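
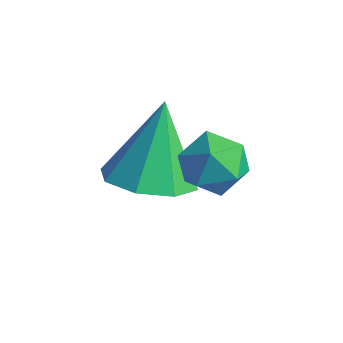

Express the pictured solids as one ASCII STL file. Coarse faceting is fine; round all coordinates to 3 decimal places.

solid 
facet normal 0.178 -0.454 -0.873
outer loop
vertex 0.213 3.382 -1.159
vertex -0.692 2.981 -1.135
vertex -0.307 3.82 -1.493
endloop
endfacet
facet normal 0.557 0.808 0.192
outer loop
vertex 0.213 3.382 -1.159
vertex -0.307 3.82 -1.493
vertex -1.028 3.839 0.515
endloop
endfacet
facet normal 0.178 -0.454 -0.873
outer loop
vertex -0.307 3.82 -1.493
vertex -0.692 2.981 -1.135
vertex -1.052 3.767 -1.617
endloop
endfacet
facet normal -0.065 0.997 -0.033
outer loop
vertex -0.307 3.82 -1.493
vertex -1.052 3.767 -1.617
vertex -1.028 3.839 0.515
endloop
endfacet
facet normal 0.178 -0.454 -0.873
outer loop
vertex -1.052 3.767 -1.617
vertex -0.692 2.981 -1.135
vertex -1.587 3.253 -1.459
endloop
endfacet
facet normal -0.695 0.719 -0.016
outer loop
vertex -1.052 3.767 -1.617
vertex -1.587 3.253 -1.459
vertex -1.028 3.839 0.515
endloop
endfacet
facet normal 0.178 -0.454 -0.873
outer loop
vertex -1.587 3.253 -1.459
vertex -0.692 2.981 -1.135
vertex -1.596 2.58 -1.111
endloop
endfacet
facet normal -0.963 0.133 0.233
outer loop
vertex -1.587 3.253 -1.459
vertex -1.596 2.58 -1.111
vertex -1.028 3.839 0.515
endloop
endfacet
facet normal 0.178 -0.454 -0.873
outer loop
vertex -1.596 2.58 -1.111
vertex -0.692 2.981 -1.135
vertex -1.076 2.142 -0.777
endloop
endfacet
facet normal -0.712 -0.412 0.568
outer loop
vertex -1.596 2.58 -1.111
vertex -1.076 2.142 -0.777
vertex -1.028 3.839 0.515
endloop
endfacet
facet normal 0.178 -0.454 -0.873
outer loop
vertex -1.076 2.142 -0.777
vertex -0.692 2.981 -1.135
vertex -0.331 2.195 -0.653
endloop
endfacet
facet normal -0.089 -0.602 0.794
outer loop
vertex -1.076 2.142 -0.777
vertex -0.331 2.195 -0.653
vertex -1.028 3.839 0.515
endloop
endfacet
facet normal 0.178 -0.454 -0.873
outer loop
vertex -0.331 2.195 -0.653
vertex -0.692 2.981 -1.135
vertex 0.203 2.709 -0.811
endloop
endfacet
facet normal 0.541 -0.323 0.777
outer loop
vertex -0.331 2.195 -0.653
vertex 0.203 2.709 -0.811
vertex -1.028 3.839 0.515
endloop
endfacet
facet normal 0.178 -0.454 -0.873
outer loop
vertex 0.203 2.709 -0.811
vertex -0.692 2.981 -1.135
vertex 0.213 3.382 -1.159
endloop
endfacet
facet normal 0.808 0.261 0.528
outer loop
vertex 0.203 2.709 -0.811
vertex 0.213 3.382 -1.159
vertex -1.028 3.839 0.515
endloop
endfacet
facet normal 0.060 0.220 0.974
outer loop
vertex 1.23 3.447 1.0
vertex 0.502 3.258 1.088
vertex 1.042 2.734 1.173
endloop
endfacet
facet normal 0.690 -0.006 0.724
outer loop
vertex 1.23 3.447 1.0
vertex 1.042 2.734 1.173
vertex 1.582 2.869 0.66
endloop
endfacet
facet normal 0.884 0.427 0.190
outer loop
vertex 1.23 3.447 1.0
vertex 1.582 2.869 0.66
vertex 1.375 3.477 0.258
endloop
endfacet
facet normal 0.375 0.920 0.110
outer loop
vertex 1.23 3.447 1.0
vertex 1.375 3.477 0.258
vertex 0.708 3.717 0.522
endloop
endfacet
facet normal -0.134 0.793 0.594
outer loop
vertex 1.23 3.447 1.0
vertex 0.708 3.717 0.522
vertex 0.502 3.258 1.088
endloop
endfacet
facet normal 0.598 -0.660 0.455
outer loop
vertex 1.582 2.869 0.66
vertex 1.042 2.734 1.173
vertex 1.072 2.323 0.538
endloop
endfacet
facet normal -0.421 -0.294 0.858
outer loop
vertex 1.042 2.734 1.173
vertex 0.502 3.258 1.088
vertex 0.405 2.563 0.802
endloop
endfacet
facet normal -0.735 0.632 0.245
outer loop
vertex 0.502 3.258 1.088
vertex 0.708 3.717 0.522
vertex 0.198 3.171 0.4
endloop
endfacet
facet normal 0.089 0.838 -0.538
outer loop
vertex 0.708 3.717 0.522
vertex 1.375 3.477 0.258
vertex 0.738 3.306 -0.113
endloop
endfacet
facet normal 0.912 0.041 -0.408
outer loop
vertex 1.375 3.477 0.258
vertex 1.582 2.869 0.66
vertex 1.278 2.782 -0.028
endloop
endfacet
facet normal -0.375 -0.920 -0.110
outer loop
vertex 0.55 2.593 0.06
vertex 1.072 2.323 0.538
vertex 0.405 2.563 0.802
endloop
endfacet
facet normal -0.884 -0.427 -0.190
outer loop
vertex 0.55 2.593 0.06
vertex 0.405 2.563 0.802
vertex 0.198 3.171 0.4
endloop
endfacet
facet normal -0.690 0.006 -0.724
outer loop
vertex 0.55 2.593 0.06
vertex 0.198 3.171 0.4
vertex 0.738 3.306 -0.113
endloop
endfacet
facet normal -0.060 -0.220 -0.974
outer loop
vertex 0.55 2.593 0.06
vertex 0.738 3.306 -0.113
vertex 1.278 2.782 -0.028
endloop
endfacet
facet normal 0.134 -0.793 -0.594
outer loop
vertex 0.55 2.593 0.06
vertex 1.278 2.782 -0.028
vertex 1.072 2.323 0.538
endloop
endfacet
facet normal -0.089 -0.838 0.538
outer loop
vertex 0.405 2.563 0.802
vertex 1.072 2.323 0.538
vertex 1.042 2.734 1.173
endloop
endfacet
facet normal -0.912 -0.041 0.408
outer loop
vertex 0.198 3.171 0.4
vertex 0.405 2.563 0.802
vertex 0.502 3.258 1.088
endloop
endfacet
facet normal -0.598 0.660 -0.455
outer loop
vertex 0.738 3.306 -0.113
vertex 0.198 3.171 0.4
vertex 0.708 3.717 0.522
endloop
endfacet
facet normal 0.421 0.294 -0.858
outer loop
vertex 1.278 2.782 -0.028
vertex 0.738 3.306 -0.113
vertex 1.375 3.477 0.258
endloop
endfacet
facet normal 0.735 -0.632 -0.245
outer loop
vertex 1.072 2.323 0.538
vertex 1.278 2.782 -0.028
vertex 1.582 2.869 0.66
endloop
endfacet

endsolid


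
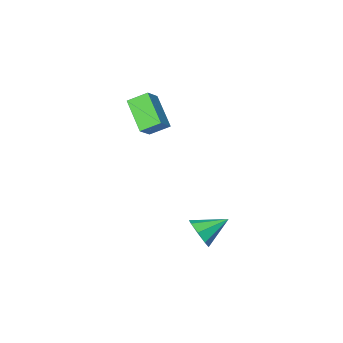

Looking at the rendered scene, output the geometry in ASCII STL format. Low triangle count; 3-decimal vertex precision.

solid 
facet normal 0.874 -0.202 -0.442
outer loop
vertex -2.126 2.418 -1.447
vertex -2.517 1.874 -1.971
vertex -2.336 2.704 -1.993
endloop
endfacet
facet normal -0.072 0.872 0.484
outer loop
vertex -2.126 2.418 -1.447
vertex -2.336 2.704 -1.993
vertex -3.863 2.186 -1.289
endloop
endfacet
facet normal 0.874 -0.202 -0.443
outer loop
vertex -2.336 2.704 -1.993
vertex -2.517 1.874 -1.971
vertex -2.652 2.504 -2.525
endloop
endfacet
facet normal -0.370 0.920 -0.126
outer loop
vertex -2.336 2.704 -1.993
vertex -2.652 2.504 -2.525
vertex -3.863 2.186 -1.289
endloop
endfacet
facet normal 0.874 -0.202 -0.443
outer loop
vertex -2.652 2.504 -2.525
vertex -2.517 1.874 -1.971
vertex -2.889 1.935 -2.733
endloop
endfacet
facet normal -0.684 0.484 -0.546
outer loop
vertex -2.652 2.504 -2.525
vertex -2.889 1.935 -2.733
vertex -3.863 2.186 -1.289
endloop
endfacet
facet normal 0.874 -0.202 -0.443
outer loop
vertex -2.889 1.935 -2.733
vertex -2.517 1.874 -1.971
vertex -2.908 1.33 -2.494
endloop
endfacet
facet normal -0.830 -0.182 -0.528
outer loop
vertex -2.889 1.935 -2.733
vertex -2.908 1.33 -2.494
vertex -3.863 2.186 -1.289
endloop
endfacet
facet normal 0.874 -0.203 -0.442
outer loop
vertex -2.908 1.33 -2.494
vertex -2.517 1.874 -1.971
vertex -2.698 1.044 -1.948
endloop
endfacet
facet normal -0.721 -0.688 -0.083
outer loop
vertex -2.908 1.33 -2.494
vertex -2.698 1.044 -1.948
vertex -3.863 2.186 -1.289
endloop
endfacet
facet normal 0.873 -0.203 -0.443
outer loop
vertex -2.698 1.044 -1.948
vertex -2.517 1.874 -1.971
vertex -2.382 1.244 -1.416
endloop
endfacet
facet normal -0.423 -0.736 0.528
outer loop
vertex -2.698 1.044 -1.948
vertex -2.382 1.244 -1.416
vertex -3.863 2.186 -1.289
endloop
endfacet
facet normal 0.874 -0.202 -0.442
outer loop
vertex -2.382 1.244 -1.416
vertex -2.517 1.874 -1.971
vertex -2.146 1.814 -1.209
endloop
endfacet
facet normal -0.109 -0.299 0.948
outer loop
vertex -2.382 1.244 -1.416
vertex -2.146 1.814 -1.209
vertex -3.863 2.186 -1.289
endloop
endfacet
facet normal 0.874 -0.203 -0.442
outer loop
vertex -2.146 1.814 -1.209
vertex -2.517 1.874 -1.971
vertex -2.126 2.418 -1.447
endloop
endfacet
facet normal 0.036 0.365 0.930
outer loop
vertex -2.146 1.814 -1.209
vertex -2.126 2.418 -1.447
vertex -3.863 2.186 -1.289
endloop
endfacet
facet normal -0.683 -0.393 -0.616
outer loop
vertex -2.445 -3.648 3.593
vertex -3.25 -3.129 4.154
vertex -2.273 -2.128 2.433
endloop
endfacet
facet normal 0.726 -0.467 -0.505
outer loop
vertex -1.55 -1.711 3.086
vertex -2.445 -3.648 3.593
vertex -2.273 -2.128 2.433
endloop
endfacet
facet normal -0.682 -0.393 -0.616
outer loop
vertex -2.273 -2.128 2.433
vertex -3.25 -3.129 4.154
vertex -3.078 -1.609 2.993
endloop
endfacet
facet normal 0.090 0.791 -0.605
outer loop
vertex -3.078 -1.609 2.993
vertex -1.55 -1.711 3.086
vertex -2.273 -2.128 2.433
endloop
endfacet
facet normal -0.089 -0.792 0.604
outer loop
vertex -2.445 -3.648 3.593
vertex -2.527 -2.712 4.807
vertex -3.25 -3.129 4.154
endloop
endfacet
facet normal 0.726 -0.467 -0.504
outer loop
vertex -1.722 -3.231 4.247
vertex -2.445 -3.648 3.593
vertex -1.55 -1.711 3.086
endloop
endfacet
facet normal -0.090 -0.792 0.604
outer loop
vertex -1.722 -3.231 4.247
vertex -2.527 -2.712 4.807
vertex -2.445 -3.648 3.593
endloop
endfacet
facet normal -0.726 0.468 0.505
outer loop
vertex -3.25 -3.129 4.154
vertex -2.527 -2.712 4.807
vertex -3.078 -1.609 2.993
endloop
endfacet
facet normal 0.090 0.792 -0.604
outer loop
vertex -2.355 -1.192 3.647
vertex -1.55 -1.711 3.086
vertex -3.078 -1.609 2.993
endloop
endfacet
facet normal -0.726 0.467 0.505
outer loop
vertex -3.078 -1.609 2.993
vertex -2.527 -2.712 4.807
vertex -2.355 -1.192 3.647
endloop
endfacet
facet normal 0.683 0.393 0.616
outer loop
vertex -2.355 -1.192 3.647
vertex -1.722 -3.231 4.247
vertex -1.55 -1.711 3.086
endloop
endfacet
facet normal 0.682 0.393 0.616
outer loop
vertex -2.527 -2.712 4.807
vertex -1.722 -3.231 4.247
vertex -2.355 -1.192 3.647
endloop
endfacet

endsolid


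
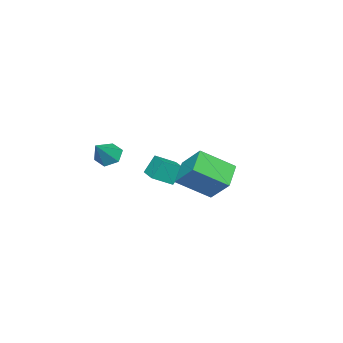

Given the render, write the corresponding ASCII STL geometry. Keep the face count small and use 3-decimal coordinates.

solid 
facet normal -0.507 0.674 -0.537
outer loop
vertex -0.262 3.446 -0.817
vertex 0.108 4.712 0.424
vertex 1.078 3.826 -1.604
endloop
endfacet
facet normal -0.204 -0.699 -0.685
outer loop
vertex 2.172 2.368 -0.444
vertex -0.262 3.446 -0.817
vertex 1.078 3.826 -1.604
endloop
endfacet
facet normal -0.506 0.675 -0.537
outer loop
vertex 1.078 3.826 -1.604
vertex 0.108 4.712 0.424
vertex 1.449 5.091 -0.364
endloop
endfacet
facet normal 0.838 0.237 -0.492
outer loop
vertex 1.449 5.091 -0.364
vertex 2.172 2.368 -0.444
vertex 1.078 3.826 -1.604
endloop
endfacet
facet normal -0.838 -0.237 0.492
outer loop
vertex -0.262 3.446 -0.817
vertex 1.202 3.254 1.584
vertex 0.108 4.712 0.424
endloop
endfacet
facet normal -0.205 -0.699 -0.685
outer loop
vertex 0.831 1.989 0.344
vertex -0.262 3.446 -0.817
vertex 2.172 2.368 -0.444
endloop
endfacet
facet normal -0.838 -0.237 0.492
outer loop
vertex 0.831 1.989 0.344
vertex 1.202 3.254 1.584
vertex -0.262 3.446 -0.817
endloop
endfacet
facet normal 0.205 0.699 0.685
outer loop
vertex 0.108 4.712 0.424
vertex 1.202 3.254 1.584
vertex 1.449 5.091 -0.364
endloop
endfacet
facet normal 0.838 0.237 -0.492
outer loop
vertex 2.542 3.634 0.797
vertex 2.172 2.368 -0.444
vertex 1.449 5.091 -0.364
endloop
endfacet
facet normal 0.204 0.699 0.685
outer loop
vertex 1.449 5.091 -0.364
vertex 1.202 3.254 1.584
vertex 2.542 3.634 0.797
endloop
endfacet
facet normal 0.506 -0.675 0.537
outer loop
vertex 2.542 3.634 0.797
vertex 0.831 1.989 0.344
vertex 2.172 2.368 -0.444
endloop
endfacet
facet normal 0.507 -0.675 0.537
outer loop
vertex 1.202 3.254 1.584
vertex 0.831 1.989 0.344
vertex 2.542 3.634 0.797
endloop
endfacet
facet normal -0.612 -0.791 -0.007
outer loop
vertex -2.873 -1.921 -1.209
vertex -3.832 -1.173 -1.882
vertex -2.371 -2.3 -2.347
endloop
endfacet
facet normal 0.690 -0.539 0.484
outer loop
vertex -1.648 -1.367 -2.338
vertex -2.873 -1.921 -1.209
vertex -2.371 -2.3 -2.347
endloop
endfacet
facet normal -0.612 -0.791 -0.007
outer loop
vertex -2.371 -2.3 -2.347
vertex -3.832 -1.173 -1.882
vertex -3.33 -1.552 -3.019
endloop
endfacet
facet normal 0.386 -0.291 -0.875
outer loop
vertex -3.33 -1.552 -3.019
vertex -1.648 -1.367 -2.338
vertex -2.371 -2.3 -2.347
endloop
endfacet
facet normal -0.387 0.291 0.875
outer loop
vertex -2.873 -1.921 -1.209
vertex -3.109 -0.24 -1.873
vertex -3.832 -1.173 -1.882
endloop
endfacet
facet normal 0.690 -0.539 0.484
outer loop
vertex -2.15 -0.988 -1.201
vertex -2.873 -1.921 -1.209
vertex -1.648 -1.367 -2.338
endloop
endfacet
facet normal -0.386 0.292 0.875
outer loop
vertex -2.15 -0.988 -1.201
vertex -3.109 -0.24 -1.873
vertex -2.873 -1.921 -1.209
endloop
endfacet
facet normal -0.689 0.539 -0.484
outer loop
vertex -3.832 -1.173 -1.882
vertex -3.109 -0.24 -1.873
vertex -3.33 -1.552 -3.019
endloop
endfacet
facet normal 0.386 -0.292 -0.875
outer loop
vertex -2.607 -0.619 -3.011
vertex -1.648 -1.367 -2.338
vertex -3.33 -1.552 -3.019
endloop
endfacet
facet normal -0.690 0.539 -0.484
outer loop
vertex -3.33 -1.552 -3.019
vertex -3.109 -0.24 -1.873
vertex -2.607 -0.619 -3.011
endloop
endfacet
facet normal 0.612 0.791 0.007
outer loop
vertex -2.607 -0.619 -3.011
vertex -2.15 -0.988 -1.201
vertex -1.648 -1.367 -2.338
endloop
endfacet
facet normal 0.612 0.791 0.007
outer loop
vertex -3.109 -0.24 -1.873
vertex -2.15 -0.988 -1.201
vertex -2.607 -0.619 -3.011
endloop
endfacet
facet normal -0.748 -0.003 -0.664
outer loop
vertex 0.818 -2.729 -0.902
vertex 0.264 -2.822 -0.278
vertex 0.486 -2.052 -0.531
endloop
endfacet
facet normal 0.790 0.543 -0.283
outer loop
vertex 0.818 -2.729 -0.902
vertex 0.486 -2.052 -0.531
vertex 1.496 -2.818 0.818
endloop
endfacet
facet normal -0.747 -0.003 -0.665
outer loop
vertex 0.486 -2.052 -0.531
vertex 0.264 -2.822 -0.278
vertex -0.069 -2.146 0.093
endloop
endfacet
facet normal 0.232 0.910 0.343
outer loop
vertex 0.486 -2.052 -0.531
vertex -0.069 -2.146 0.093
vertex 1.496 -2.818 0.818
endloop
endfacet
facet normal -0.746 -0.003 -0.665
outer loop
vertex -0.069 -2.146 0.093
vertex 0.264 -2.822 -0.278
vertex -0.291 -2.916 0.345
endloop
endfacet
facet normal -0.257 0.367 0.894
outer loop
vertex -0.069 -2.146 0.093
vertex -0.291 -2.916 0.345
vertex 1.496 -2.818 0.818
endloop
endfacet
facet normal -0.747 -0.002 -0.665
outer loop
vertex -0.291 -2.916 0.345
vertex 0.264 -2.822 -0.278
vertex 0.041 -3.592 -0.026
endloop
endfacet
facet normal -0.187 -0.542 0.819
outer loop
vertex -0.291 -2.916 0.345
vertex 0.041 -3.592 -0.026
vertex 1.496 -2.818 0.818
endloop
endfacet
facet normal -0.747 -0.001 -0.665
outer loop
vertex 0.041 -3.592 -0.026
vertex 0.264 -2.822 -0.278
vertex 0.596 -3.498 -0.65
endloop
endfacet
facet normal 0.371 -0.908 0.193
outer loop
vertex 0.041 -3.592 -0.026
vertex 0.596 -3.498 -0.65
vertex 1.496 -2.818 0.818
endloop
endfacet
facet normal -0.748 -0.002 -0.664
outer loop
vertex 0.596 -3.498 -0.65
vertex 0.264 -2.822 -0.278
vertex 0.818 -2.729 -0.902
endloop
endfacet
facet normal 0.859 -0.365 -0.358
outer loop
vertex 0.596 -3.498 -0.65
vertex 0.818 -2.729 -0.902
vertex 1.496 -2.818 0.818
endloop
endfacet

endsolid


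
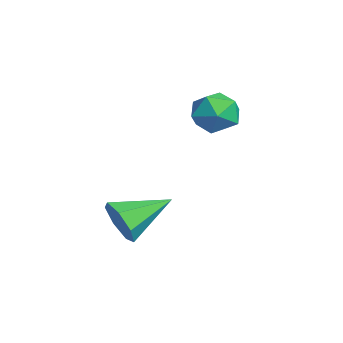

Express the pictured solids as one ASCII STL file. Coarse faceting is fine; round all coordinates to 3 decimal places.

solid 
facet normal 0.236 -0.919 -0.316
outer loop
vertex 0.055 -0.801 -0.47
vertex -0.385 -0.712 -1.058
vertex 0.334 -0.55 -0.992
endloop
endfacet
facet normal 0.708 0.409 0.575
outer loop
vertex 0.055 -0.801 -0.47
vertex 0.334 -0.55 -0.992
vertex -0.755 0.732 -0.562
endloop
endfacet
facet normal 0.236 -0.919 -0.316
outer loop
vertex 0.334 -0.55 -0.992
vertex -0.385 -0.712 -1.058
vertex 0.071 -0.421 -1.563
endloop
endfacet
facet normal 0.719 0.671 -0.180
outer loop
vertex 0.334 -0.55 -0.992
vertex 0.071 -0.421 -1.563
vertex -0.755 0.732 -0.562
endloop
endfacet
facet normal 0.236 -0.919 -0.317
outer loop
vertex 0.071 -0.421 -1.563
vertex -0.385 -0.712 -1.058
vertex -0.536 -0.511 -1.754
endloop
endfacet
facet normal 0.119 0.698 -0.706
outer loop
vertex 0.071 -0.421 -1.563
vertex -0.536 -0.511 -1.754
vertex -0.755 0.732 -0.562
endloop
endfacet
facet normal 0.234 -0.919 -0.316
outer loop
vertex -0.536 -0.511 -1.754
vertex -0.385 -0.712 -1.058
vertex -1.029 -0.751 -1.421
endloop
endfacet
facet normal -0.640 0.470 -0.608
outer loop
vertex -0.536 -0.511 -1.754
vertex -1.029 -0.751 -1.421
vertex -0.755 0.732 -0.562
endloop
endfacet
facet normal 0.234 -0.919 -0.316
outer loop
vertex -1.029 -0.751 -1.421
vertex -0.385 -0.712 -1.058
vertex -1.038 -0.962 -0.814
endloop
endfacet
facet normal -0.986 0.159 0.041
outer loop
vertex -1.029 -0.751 -1.421
vertex -1.038 -0.962 -0.814
vertex -0.755 0.732 -0.562
endloop
endfacet
facet normal 0.234 -0.920 -0.315
outer loop
vertex -1.038 -0.962 -0.814
vertex -0.385 -0.712 -1.058
vertex -0.555 -0.984 -0.391
endloop
endfacet
facet normal -0.659 -0.002 0.752
outer loop
vertex -1.038 -0.962 -0.814
vertex -0.555 -0.984 -0.391
vertex -0.755 0.732 -0.562
endloop
endfacet
facet normal 0.235 -0.920 -0.315
outer loop
vertex -0.555 -0.984 -0.391
vertex -0.385 -0.712 -1.058
vertex 0.055 -0.801 -0.47
endloop
endfacet
facet normal 0.095 0.110 0.989
outer loop
vertex -0.555 -0.984 -0.391
vertex 0.055 -0.801 -0.47
vertex -0.755 0.732 -0.562
endloop
endfacet
facet normal -0.031 0.226 0.974
outer loop
vertex -1.692 2.605 2.399
vertex -2.421 2.368 2.431
vertex -1.85 1.872 2.564
endloop
endfacet
facet normal 0.629 0.039 0.776
outer loop
vertex -1.692 2.605 2.399
vertex -1.85 1.872 2.564
vertex -1.273 2.042 2.088
endloop
endfacet
facet normal 0.838 0.482 0.257
outer loop
vertex -1.692 2.605 2.399
vertex -1.273 2.042 2.088
vertex -1.487 2.642 1.66
endloop
endfacet
facet normal 0.306 0.943 0.132
outer loop
vertex -1.692 2.605 2.399
vertex -1.487 2.642 1.66
vertex -2.197 2.843 1.872
endloop
endfacet
facet normal -0.230 0.785 0.575
outer loop
vertex -1.692 2.605 2.399
vertex -2.197 2.843 1.872
vertex -2.421 2.368 2.431
endloop
endfacet
facet normal 0.600 -0.620 0.506
outer loop
vertex -1.273 2.042 2.088
vertex -1.85 1.872 2.564
vertex -1.743 1.457 1.928
endloop
endfacet
facet normal -0.468 -0.317 0.825
outer loop
vertex -1.85 1.872 2.564
vertex -2.421 2.368 2.431
vertex -2.453 1.658 2.14
endloop
endfacet
facet normal -0.790 0.585 0.181
outer loop
vertex -2.421 2.368 2.431
vertex -2.197 2.843 1.872
vertex -2.667 2.258 1.712
endloop
endfacet
facet normal 0.078 0.841 -0.536
outer loop
vertex -2.197 2.843 1.872
vertex -1.487 2.642 1.66
vertex -2.09 2.428 1.236
endloop
endfacet
facet normal 0.937 0.095 -0.335
outer loop
vertex -1.487 2.642 1.66
vertex -1.273 2.042 2.088
vertex -1.519 1.932 1.369
endloop
endfacet
facet normal -0.306 -0.943 -0.132
outer loop
vertex -2.248 1.695 1.401
vertex -1.743 1.457 1.928
vertex -2.453 1.658 2.14
endloop
endfacet
facet normal -0.838 -0.482 -0.257
outer loop
vertex -2.248 1.695 1.401
vertex -2.453 1.658 2.14
vertex -2.667 2.258 1.712
endloop
endfacet
facet normal -0.629 -0.039 -0.776
outer loop
vertex -2.248 1.695 1.401
vertex -2.667 2.258 1.712
vertex -2.09 2.428 1.236
endloop
endfacet
facet normal 0.031 -0.226 -0.974
outer loop
vertex -2.248 1.695 1.401
vertex -2.09 2.428 1.236
vertex -1.519 1.932 1.369
endloop
endfacet
facet normal 0.230 -0.785 -0.575
outer loop
vertex -2.248 1.695 1.401
vertex -1.519 1.932 1.369
vertex -1.743 1.457 1.928
endloop
endfacet
facet normal -0.078 -0.841 0.536
outer loop
vertex -2.453 1.658 2.14
vertex -1.743 1.457 1.928
vertex -1.85 1.872 2.564
endloop
endfacet
facet normal -0.937 -0.095 0.335
outer loop
vertex -2.667 2.258 1.712
vertex -2.453 1.658 2.14
vertex -2.421 2.368 2.431
endloop
endfacet
facet normal -0.600 0.620 -0.506
outer loop
vertex -2.09 2.428 1.236
vertex -2.667 2.258 1.712
vertex -2.197 2.843 1.872
endloop
endfacet
facet normal 0.468 0.317 -0.825
outer loop
vertex -1.519 1.932 1.369
vertex -2.09 2.428 1.236
vertex -1.487 2.642 1.66
endloop
endfacet
facet normal 0.790 -0.585 -0.181
outer loop
vertex -1.743 1.457 1.928
vertex -1.519 1.932 1.369
vertex -1.273 2.042 2.088
endloop
endfacet

endsolid


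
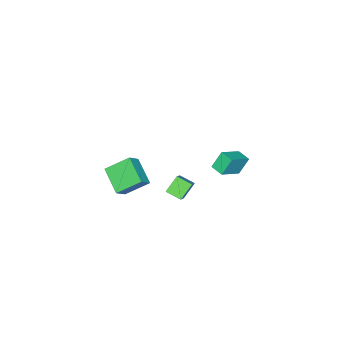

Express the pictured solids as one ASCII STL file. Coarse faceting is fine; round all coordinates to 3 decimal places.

solid 
facet normal -0.511 0.656 0.556
outer loop
vertex 3.451 -1.389 1.557
vertex 4.165 -0.174 0.778
vertex 2.7 -1.389 0.867
endloop
endfacet
facet normal -0.444 -0.755 0.483
outer loop
vertex 3.475 -2.386 0.022
vertex 3.451 -1.389 1.557
vertex 2.7 -1.389 0.867
endloop
endfacet
facet normal -0.510 0.656 0.557
outer loop
vertex 2.7 -1.389 0.867
vertex 4.165 -0.174 0.778
vertex 3.413 -0.174 0.089
endloop
endfacet
facet normal -0.737 -0.000 -0.676
outer loop
vertex 3.413 -0.174 0.089
vertex 3.475 -2.386 0.022
vertex 2.7 -1.389 0.867
endloop
endfacet
facet normal 0.737 0.000 0.676
outer loop
vertex 3.451 -1.389 1.557
vertex 4.94 -1.171 -0.067
vertex 4.165 -0.174 0.778
endloop
endfacet
facet normal -0.443 -0.755 0.483
outer loop
vertex 4.227 -2.386 0.711
vertex 3.451 -1.389 1.557
vertex 3.475 -2.386 0.022
endloop
endfacet
facet normal 0.737 0.000 0.676
outer loop
vertex 4.227 -2.386 0.711
vertex 4.94 -1.171 -0.067
vertex 3.451 -1.389 1.557
endloop
endfacet
facet normal 0.443 0.755 -0.484
outer loop
vertex 4.165 -0.174 0.778
vertex 4.94 -1.171 -0.067
vertex 3.413 -0.174 0.089
endloop
endfacet
facet normal -0.737 -0.000 -0.676
outer loop
vertex 4.189 -1.171 -0.757
vertex 3.475 -2.386 0.022
vertex 3.413 -0.174 0.089
endloop
endfacet
facet normal 0.444 0.755 -0.483
outer loop
vertex 3.413 -0.174 0.089
vertex 4.94 -1.171 -0.067
vertex 4.189 -1.171 -0.757
endloop
endfacet
facet normal 0.510 -0.656 -0.556
outer loop
vertex 4.189 -1.171 -0.757
vertex 4.227 -2.386 0.711
vertex 3.475 -2.386 0.022
endloop
endfacet
facet normal 0.511 -0.656 -0.556
outer loop
vertex 4.94 -1.171 -0.067
vertex 4.227 -2.386 0.711
vertex 4.189 -1.171 -0.757
endloop
endfacet
facet normal -0.844 0.155 -0.514
outer loop
vertex -3.739 0.632 -2.359
vertex -3.532 1.408 -2.465
vertex -3.201 0.357 -3.326
endloop
endfacet
facet normal -0.255 -0.958 0.130
outer loop
vertex -1.868 0.112 -2.515
vertex -3.739 0.632 -2.359
vertex -3.201 0.357 -3.326
endloop
endfacet
facet normal -0.845 0.154 -0.513
outer loop
vertex -3.201 0.357 -3.326
vertex -3.532 1.408 -2.465
vertex -2.995 1.133 -3.432
endloop
endfacet
facet normal 0.472 -0.241 -0.848
outer loop
vertex -2.995 1.133 -3.432
vertex -1.868 0.112 -2.515
vertex -3.201 0.357 -3.326
endloop
endfacet
facet normal -0.472 0.242 0.848
outer loop
vertex -3.739 0.632 -2.359
vertex -2.199 1.163 -1.654
vertex -3.532 1.408 -2.465
endloop
endfacet
facet normal -0.255 -0.958 0.131
outer loop
vertex -2.405 0.387 -1.548
vertex -3.739 0.632 -2.359
vertex -1.868 0.112 -2.515
endloop
endfacet
facet normal -0.471 0.241 0.848
outer loop
vertex -2.405 0.387 -1.548
vertex -2.199 1.163 -1.654
vertex -3.739 0.632 -2.359
endloop
endfacet
facet normal 0.255 0.958 -0.131
outer loop
vertex -3.532 1.408 -2.465
vertex -2.199 1.163 -1.654
vertex -2.995 1.133 -3.432
endloop
endfacet
facet normal 0.471 -0.242 -0.848
outer loop
vertex -1.661 0.888 -2.621
vertex -1.868 0.112 -2.515
vertex -2.995 1.133 -3.432
endloop
endfacet
facet normal 0.255 0.958 -0.130
outer loop
vertex -2.995 1.133 -3.432
vertex -2.199 1.163 -1.654
vertex -1.661 0.888 -2.621
endloop
endfacet
facet normal 0.844 -0.155 0.513
outer loop
vertex -1.661 0.888 -2.621
vertex -2.405 0.387 -1.548
vertex -1.868 0.112 -2.515
endloop
endfacet
facet normal 0.844 -0.154 0.513
outer loop
vertex -2.199 1.163 -1.654
vertex -2.405 0.387 -1.548
vertex -1.661 0.888 -2.621
endloop
endfacet
facet normal -0.728 0.141 0.671
outer loop
vertex 2.106 0.576 -0.004
vertex 1.982 1.412 -0.314
vertex 0.978 -0.001 -1.108
endloop
endfacet
facet normal 0.138 -0.929 0.345
outer loop
vertex 1.758 -0.152 -1.826
vertex 2.106 0.576 -0.004
vertex 0.978 -0.001 -1.108
endloop
endfacet
facet normal -0.729 0.141 0.670
outer loop
vertex 0.978 -0.001 -1.108
vertex 1.982 1.412 -0.314
vertex 0.855 0.835 -1.418
endloop
endfacet
facet normal -0.671 -0.342 -0.657
outer loop
vertex 0.855 0.835 -1.418
vertex 1.758 -0.152 -1.826
vertex 0.978 -0.001 -1.108
endloop
endfacet
facet normal 0.671 0.343 0.657
outer loop
vertex 2.106 0.576 -0.004
vertex 2.762 1.261 -1.032
vertex 1.982 1.412 -0.314
endloop
endfacet
facet normal 0.138 -0.929 0.345
outer loop
vertex 2.885 0.425 -0.722
vertex 2.106 0.576 -0.004
vertex 1.758 -0.152 -1.826
endloop
endfacet
facet normal 0.672 0.342 0.657
outer loop
vertex 2.885 0.425 -0.722
vertex 2.762 1.261 -1.032
vertex 2.106 0.576 -0.004
endloop
endfacet
facet normal -0.138 0.929 -0.345
outer loop
vertex 1.982 1.412 -0.314
vertex 2.762 1.261 -1.032
vertex 0.855 0.835 -1.418
endloop
endfacet
facet normal -0.672 -0.343 -0.657
outer loop
vertex 1.634 0.684 -2.136
vertex 1.758 -0.152 -1.826
vertex 0.855 0.835 -1.418
endloop
endfacet
facet normal -0.138 0.929 -0.345
outer loop
vertex 0.855 0.835 -1.418
vertex 2.762 1.261 -1.032
vertex 1.634 0.684 -2.136
endloop
endfacet
facet normal 0.729 -0.141 -0.670
outer loop
vertex 1.634 0.684 -2.136
vertex 2.885 0.425 -0.722
vertex 1.758 -0.152 -1.826
endloop
endfacet
facet normal 0.728 -0.141 -0.670
outer loop
vertex 2.762 1.261 -1.032
vertex 2.885 0.425 -0.722
vertex 1.634 0.684 -2.136
endloop
endfacet

endsolid


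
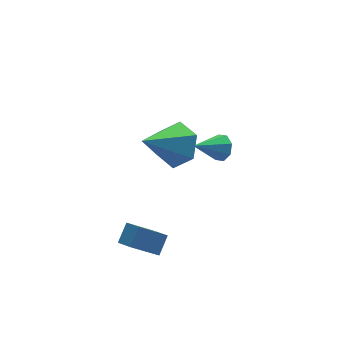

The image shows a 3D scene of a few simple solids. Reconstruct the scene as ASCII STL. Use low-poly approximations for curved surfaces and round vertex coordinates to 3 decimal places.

solid 
facet normal 0.760 0.179 -0.624
outer loop
vertex 1.793 0.909 1.081
vertex 1.103 1.316 0.357
vertex 1.556 1.962 1.094
endloop
endfacet
facet normal 0.263 0.047 0.964
outer loop
vertex 1.793 0.909 1.081
vertex 1.556 1.962 1.094
vertex -0.563 0.924 1.723
endloop
endfacet
facet normal 0.761 0.178 -0.624
outer loop
vertex 1.556 1.962 1.094
vertex 1.103 1.316 0.357
vertex 0.866 2.369 0.369
endloop
endfacet
facet normal -0.193 0.766 0.614
outer loop
vertex 1.556 1.962 1.094
vertex 0.866 2.369 0.369
vertex -0.563 0.924 1.723
endloop
endfacet
facet normal 0.761 0.178 -0.624
outer loop
vertex 0.866 2.369 0.369
vertex 1.103 1.316 0.357
vertex 0.413 1.723 -0.368
endloop
endfacet
facet normal -0.754 0.648 -0.104
outer loop
vertex 0.866 2.369 0.369
vertex 0.413 1.723 -0.368
vertex -0.563 0.924 1.723
endloop
endfacet
facet normal 0.761 0.179 -0.624
outer loop
vertex 0.413 1.723 -0.368
vertex 1.103 1.316 0.357
vertex 0.65 0.669 -0.381
endloop
endfacet
facet normal -0.861 -0.188 -0.473
outer loop
vertex 0.413 1.723 -0.368
vertex 0.65 0.669 -0.381
vertex -0.563 0.924 1.723
endloop
endfacet
facet normal 0.761 0.179 -0.624
outer loop
vertex 0.65 0.669 -0.381
vertex 1.103 1.316 0.357
vertex 1.34 0.262 0.344
endloop
endfacet
facet normal -0.405 -0.906 -0.123
outer loop
vertex 0.65 0.669 -0.381
vertex 1.34 0.262 0.344
vertex -0.563 0.924 1.723
endloop
endfacet
facet normal 0.760 0.179 -0.624
outer loop
vertex 1.34 0.262 0.344
vertex 1.103 1.316 0.357
vertex 1.793 0.909 1.081
endloop
endfacet
facet normal 0.157 -0.788 0.595
outer loop
vertex 1.34 0.262 0.344
vertex 1.793 0.909 1.081
vertex -0.563 0.924 1.723
endloop
endfacet
facet normal 0.857 0.048 -0.514
outer loop
vertex 4.367 2.894 -2.526
vertex 4.06 3.248 -3.005
vertex 4.389 3.4 -2.442
endloop
endfacet
facet normal 0.157 -0.168 0.973
outer loop
vertex 4.367 2.894 -2.526
vertex 4.389 3.4 -2.442
vertex 2.74 3.172 -2.215
endloop
endfacet
facet normal 0.856 0.049 -0.514
outer loop
vertex 4.389 3.4 -2.442
vertex 4.06 3.248 -3.005
vertex 4.218 3.816 -2.687
endloop
endfacet
facet normal 0.045 0.521 0.853
outer loop
vertex 4.389 3.4 -2.442
vertex 4.218 3.816 -2.687
vertex 2.74 3.172 -2.215
endloop
endfacet
facet normal 0.856 0.049 -0.514
outer loop
vertex 4.218 3.816 -2.687
vertex 4.06 3.248 -3.005
vertex 3.954 3.899 -3.119
endloop
endfacet
facet normal -0.281 0.896 0.344
outer loop
vertex 4.218 3.816 -2.687
vertex 3.954 3.899 -3.119
vertex 2.74 3.172 -2.215
endloop
endfacet
facet normal 0.857 0.050 -0.513
outer loop
vertex 3.954 3.899 -3.119
vertex 4.06 3.248 -3.005
vertex 3.753 3.601 -3.484
endloop
endfacet
facet normal -0.629 0.735 -0.254
outer loop
vertex 3.954 3.899 -3.119
vertex 3.753 3.601 -3.484
vertex 2.74 3.172 -2.215
endloop
endfacet
facet normal 0.857 0.049 -0.513
outer loop
vertex 3.753 3.601 -3.484
vertex 4.06 3.248 -3.005
vertex 3.731 3.096 -3.569
endloop
endfacet
facet normal -0.796 0.134 -0.590
outer loop
vertex 3.753 3.601 -3.484
vertex 3.731 3.096 -3.569
vertex 2.74 3.172 -2.215
endloop
endfacet
facet normal 0.857 0.049 -0.513
outer loop
vertex 3.731 3.096 -3.569
vertex 4.06 3.248 -3.005
vertex 3.902 2.679 -3.323
endloop
endfacet
facet normal -0.684 -0.558 -0.470
outer loop
vertex 3.731 3.096 -3.569
vertex 3.902 2.679 -3.323
vertex 2.74 3.172 -2.215
endloop
endfacet
facet normal 0.857 0.048 -0.513
outer loop
vertex 3.902 2.679 -3.323
vertex 4.06 3.248 -3.005
vertex 4.165 2.596 -2.891
endloop
endfacet
facet normal -0.358 -0.933 0.039
outer loop
vertex 3.902 2.679 -3.323
vertex 4.165 2.596 -2.891
vertex 2.74 3.172 -2.215
endloop
endfacet
facet normal 0.857 0.048 -0.513
outer loop
vertex 4.165 2.596 -2.891
vertex 4.06 3.248 -3.005
vertex 4.367 2.894 -2.526
endloop
endfacet
facet normal -0.010 -0.772 0.636
outer loop
vertex 4.165 2.596 -2.891
vertex 4.367 2.894 -2.526
vertex 2.74 3.172 -2.215
endloop
endfacet
facet normal -0.606 -0.489 -0.627
outer loop
vertex -0.909 -1.398 -3.48
vertex -2.068 -1.27 -2.459
vertex -1.127 -0.695 -3.817
endloop
endfacet
facet normal 0.749 -0.083 -0.658
outer loop
vertex -0.552 -0.23 -3.221
vertex -0.909 -1.398 -3.48
vertex -1.127 -0.695 -3.817
endloop
endfacet
facet normal -0.606 -0.489 -0.627
outer loop
vertex -1.127 -0.695 -3.817
vertex -2.068 -1.27 -2.459
vertex -2.287 -0.566 -2.796
endloop
endfacet
facet normal -0.270 0.868 -0.417
outer loop
vertex -2.287 -0.566 -2.796
vertex -0.552 -0.23 -3.221
vertex -1.127 -0.695 -3.817
endloop
endfacet
facet normal 0.271 -0.868 0.416
outer loop
vertex -0.909 -1.398 -3.48
vertex -1.493 -0.805 -1.863
vertex -2.068 -1.27 -2.459
endloop
endfacet
facet normal 0.748 -0.083 -0.659
outer loop
vertex -0.333 -0.934 -2.884
vertex -0.909 -1.398 -3.48
vertex -0.552 -0.23 -3.221
endloop
endfacet
facet normal 0.269 -0.869 0.416
outer loop
vertex -0.333 -0.934 -2.884
vertex -1.493 -0.805 -1.863
vertex -0.909 -1.398 -3.48
endloop
endfacet
facet normal -0.748 0.082 0.658
outer loop
vertex -2.068 -1.27 -2.459
vertex -1.493 -0.805 -1.863
vertex -2.287 -0.566 -2.796
endloop
endfacet
facet normal -0.270 0.869 -0.415
outer loop
vertex -1.711 -0.102 -2.2
vertex -0.552 -0.23 -3.221
vertex -2.287 -0.566 -2.796
endloop
endfacet
facet normal -0.748 0.083 0.658
outer loop
vertex -2.287 -0.566 -2.796
vertex -1.493 -0.805 -1.863
vertex -1.711 -0.102 -2.2
endloop
endfacet
facet normal 0.606 0.489 0.627
outer loop
vertex -1.711 -0.102 -2.2
vertex -0.333 -0.934 -2.884
vertex -0.552 -0.23 -3.221
endloop
endfacet
facet normal 0.606 0.489 0.627
outer loop
vertex -1.493 -0.805 -1.863
vertex -0.333 -0.934 -2.884
vertex -1.711 -0.102 -2.2
endloop
endfacet

endsolid


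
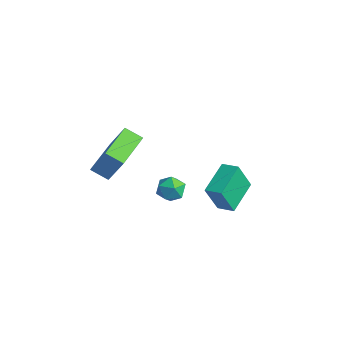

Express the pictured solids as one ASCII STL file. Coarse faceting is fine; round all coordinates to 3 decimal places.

solid 
facet normal -0.475 -0.164 -0.864
outer loop
vertex -1.851 -1.001 -0.134
vertex -2.984 0.755 0.155
vertex -1.168 -0.482 -0.608
endloop
endfacet
facet normal 0.537 -0.832 -0.137
outer loop
vertex -0.336 -0.195 0.905
vertex -1.851 -1.001 -0.134
vertex -1.168 -0.482 -0.608
endloop
endfacet
facet normal -0.475 -0.164 -0.864
outer loop
vertex -1.168 -0.482 -0.608
vertex -2.984 0.755 0.155
vertex -2.301 1.274 -0.319
endloop
endfacet
facet normal 0.697 0.529 -0.484
outer loop
vertex -2.301 1.274 -0.319
vertex -0.336 -0.195 0.905
vertex -1.168 -0.482 -0.608
endloop
endfacet
facet normal -0.697 -0.529 0.484
outer loop
vertex -1.851 -1.001 -0.134
vertex -2.152 1.042 1.668
vertex -2.984 0.755 0.155
endloop
endfacet
facet normal 0.537 -0.832 -0.137
outer loop
vertex -1.019 -0.714 1.379
vertex -1.851 -1.001 -0.134
vertex -0.336 -0.195 0.905
endloop
endfacet
facet normal -0.697 -0.529 0.484
outer loop
vertex -1.019 -0.714 1.379
vertex -2.152 1.042 1.668
vertex -1.851 -1.001 -0.134
endloop
endfacet
facet normal -0.537 0.832 0.137
outer loop
vertex -2.984 0.755 0.155
vertex -2.152 1.042 1.668
vertex -2.301 1.274 -0.319
endloop
endfacet
facet normal 0.697 0.529 -0.484
outer loop
vertex -1.469 1.561 1.194
vertex -0.336 -0.195 0.905
vertex -2.301 1.274 -0.319
endloop
endfacet
facet normal -0.537 0.832 0.137
outer loop
vertex -2.301 1.274 -0.319
vertex -2.152 1.042 1.668
vertex -1.469 1.561 1.194
endloop
endfacet
facet normal 0.475 0.164 0.864
outer loop
vertex -1.469 1.561 1.194
vertex -1.019 -0.714 1.379
vertex -0.336 -0.195 0.905
endloop
endfacet
facet normal 0.475 0.164 0.864
outer loop
vertex -2.152 1.042 1.668
vertex -1.019 -0.714 1.379
vertex -1.469 1.561 1.194
endloop
endfacet
facet normal -0.904 -0.383 -0.191
outer loop
vertex 2.328 2.281 -0.263
vertex 1.571 3.738 0.397
vertex 2.352 2.972 -1.761
endloop
endfacet
facet normal 0.428 -0.823 -0.373
outer loop
vertex 3.129 3.302 -1.597
vertex 2.328 2.281 -0.263
vertex 2.352 2.972 -1.761
endloop
endfacet
facet normal -0.904 -0.384 -0.191
outer loop
vertex 2.352 2.972 -1.761
vertex 1.571 3.738 0.397
vertex 1.594 4.429 -1.101
endloop
endfacet
facet normal 0.014 0.419 -0.908
outer loop
vertex 1.594 4.429 -1.101
vertex 3.129 3.302 -1.597
vertex 2.352 2.972 -1.761
endloop
endfacet
facet normal -0.014 -0.419 0.908
outer loop
vertex 2.328 2.281 -0.263
vertex 2.348 4.068 0.561
vertex 1.571 3.738 0.397
endloop
endfacet
facet normal 0.428 -0.823 -0.373
outer loop
vertex 3.106 2.611 -0.099
vertex 2.328 2.281 -0.263
vertex 3.129 3.302 -1.597
endloop
endfacet
facet normal -0.014 -0.419 0.908
outer loop
vertex 3.106 2.611 -0.099
vertex 2.348 4.068 0.561
vertex 2.328 2.281 -0.263
endloop
endfacet
facet normal -0.428 0.823 0.373
outer loop
vertex 1.571 3.738 0.397
vertex 2.348 4.068 0.561
vertex 1.594 4.429 -1.101
endloop
endfacet
facet normal 0.014 0.419 -0.908
outer loop
vertex 2.372 4.759 -0.937
vertex 3.129 3.302 -1.597
vertex 1.594 4.429 -1.101
endloop
endfacet
facet normal -0.428 0.823 0.373
outer loop
vertex 1.594 4.429 -1.101
vertex 2.348 4.068 0.561
vertex 2.372 4.759 -0.937
endloop
endfacet
facet normal 0.904 0.383 0.191
outer loop
vertex 2.372 4.759 -0.937
vertex 3.106 2.611 -0.099
vertex 3.129 3.302 -1.597
endloop
endfacet
facet normal 0.904 0.383 0.191
outer loop
vertex 2.348 4.068 0.561
vertex 3.106 2.611 -0.099
vertex 2.372 4.759 -0.937
endloop
endfacet
facet normal -0.103 0.715 0.692
outer loop
vertex 3.391 0.079 2.168
vertex 3.657 -0.363 2.664
vertex 4.095 0.062 2.29
endloop
endfacet
facet normal 0.016 0.999 0.048
outer loop
vertex 3.391 0.079 2.168
vertex 4.095 0.062 2.29
vertex 3.85 0.098 1.62
endloop
endfacet
facet normal -0.499 0.774 -0.391
outer loop
vertex 3.391 0.079 2.168
vertex 3.85 0.098 1.62
vertex 3.26 -0.303 1.579
endloop
endfacet
facet normal -0.937 0.350 -0.018
outer loop
vertex 3.391 0.079 2.168
vertex 3.26 -0.303 1.579
vertex 3.141 -0.588 2.224
endloop
endfacet
facet normal -0.692 0.314 0.651
outer loop
vertex 3.391 0.079 2.168
vertex 3.141 -0.588 2.224
vertex 3.657 -0.363 2.664
endloop
endfacet
facet normal 0.638 0.745 -0.193
outer loop
vertex 3.85 0.098 1.62
vertex 4.095 0.062 2.29
vertex 4.399 -0.332 1.776
endloop
endfacet
facet normal 0.447 0.285 0.848
outer loop
vertex 4.095 0.062 2.29
vertex 3.657 -0.363 2.664
vertex 4.28 -0.617 2.421
endloop
endfacet
facet normal -0.507 -0.364 0.781
outer loop
vertex 3.657 -0.363 2.664
vertex 3.141 -0.588 2.224
vertex 3.69 -1.018 2.38
endloop
endfacet
facet normal -0.904 -0.304 -0.301
outer loop
vertex 3.141 -0.588 2.224
vertex 3.26 -0.303 1.579
vertex 3.445 -0.982 1.71
endloop
endfacet
facet normal -0.197 0.382 -0.903
outer loop
vertex 3.26 -0.303 1.579
vertex 3.85 0.098 1.62
vertex 3.883 -0.557 1.336
endloop
endfacet
facet normal 0.937 -0.350 0.018
outer loop
vertex 4.149 -0.999 1.832
vertex 4.399 -0.332 1.776
vertex 4.28 -0.617 2.421
endloop
endfacet
facet normal 0.499 -0.774 0.391
outer loop
vertex 4.149 -0.999 1.832
vertex 4.28 -0.617 2.421
vertex 3.69 -1.018 2.38
endloop
endfacet
facet normal -0.016 -0.999 -0.048
outer loop
vertex 4.149 -0.999 1.832
vertex 3.69 -1.018 2.38
vertex 3.445 -0.982 1.71
endloop
endfacet
facet normal 0.103 -0.715 -0.692
outer loop
vertex 4.149 -0.999 1.832
vertex 3.445 -0.982 1.71
vertex 3.883 -0.557 1.336
endloop
endfacet
facet normal 0.692 -0.314 -0.651
outer loop
vertex 4.149 -0.999 1.832
vertex 3.883 -0.557 1.336
vertex 4.399 -0.332 1.776
endloop
endfacet
facet normal 0.904 0.304 0.301
outer loop
vertex 4.28 -0.617 2.421
vertex 4.399 -0.332 1.776
vertex 4.095 0.062 2.29
endloop
endfacet
facet normal 0.197 -0.382 0.903
outer loop
vertex 3.69 -1.018 2.38
vertex 4.28 -0.617 2.421
vertex 3.657 -0.363 2.664
endloop
endfacet
facet normal -0.638 -0.745 0.193
outer loop
vertex 3.445 -0.982 1.71
vertex 3.69 -1.018 2.38
vertex 3.141 -0.588 2.224
endloop
endfacet
facet normal -0.447 -0.285 -0.848
outer loop
vertex 3.883 -0.557 1.336
vertex 3.445 -0.982 1.71
vertex 3.26 -0.303 1.579
endloop
endfacet
facet normal 0.507 0.364 -0.781
outer loop
vertex 4.399 -0.332 1.776
vertex 3.883 -0.557 1.336
vertex 3.85 0.098 1.62
endloop
endfacet

endsolid


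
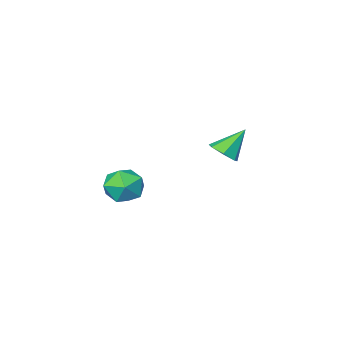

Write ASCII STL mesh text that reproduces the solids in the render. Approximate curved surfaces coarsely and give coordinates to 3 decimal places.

solid 
facet normal 0.661 -0.059 -0.748
outer loop
vertex -2.569 1.343 0.348
vertex -3.034 1.341 -0.063
vertex -2.726 1.826 0.171
endloop
endfacet
facet normal 0.372 0.424 0.826
outer loop
vertex -2.569 1.343 0.348
vertex -2.726 1.826 0.171
vertex -3.886 1.419 0.903
endloop
endfacet
facet normal 0.662 -0.060 -0.747
outer loop
vertex -2.726 1.826 0.171
vertex -3.034 1.341 -0.063
vertex -3.114 1.944 -0.182
endloop
endfacet
facet normal -0.076 0.918 0.390
outer loop
vertex -2.726 1.826 0.171
vertex -3.114 1.944 -0.182
vertex -3.886 1.419 0.903
endloop
endfacet
facet normal 0.660 -0.060 -0.749
outer loop
vertex -3.114 1.944 -0.182
vertex -3.034 1.341 -0.063
vertex -3.443 1.609 -0.445
endloop
endfacet
facet normal -0.663 0.740 -0.114
outer loop
vertex -3.114 1.944 -0.182
vertex -3.443 1.609 -0.445
vertex -3.886 1.419 0.903
endloop
endfacet
facet normal 0.660 -0.059 -0.749
outer loop
vertex -3.443 1.609 -0.445
vertex -3.034 1.341 -0.063
vertex -3.463 1.072 -0.42
endloop
endfacet
facet normal -0.951 0.021 -0.309
outer loop
vertex -3.443 1.609 -0.445
vertex -3.463 1.072 -0.42
vertex -3.886 1.419 0.903
endloop
endfacet
facet normal 0.660 -0.060 -0.749
outer loop
vertex -3.463 1.072 -0.42
vertex -3.034 1.341 -0.063
vertex -3.16 0.738 -0.126
endloop
endfacet
facet normal -0.719 -0.694 -0.048
outer loop
vertex -3.463 1.072 -0.42
vertex -3.16 0.738 -0.126
vertex -3.886 1.419 0.903
endloop
endfacet
facet normal 0.662 -0.060 -0.747
outer loop
vertex -3.16 0.738 -0.126
vertex -3.034 1.341 -0.063
vertex -2.763 0.858 0.216
endloop
endfacet
facet normal -0.145 -0.869 0.473
outer loop
vertex -3.16 0.738 -0.126
vertex -2.763 0.858 0.216
vertex -3.886 1.419 0.903
endloop
endfacet
facet normal 0.661 -0.061 -0.748
outer loop
vertex -2.763 0.858 0.216
vertex -3.034 1.341 -0.063
vertex -2.569 1.343 0.348
endloop
endfacet
facet normal 0.342 -0.372 0.863
outer loop
vertex -2.763 0.858 0.216
vertex -2.569 1.343 0.348
vertex -3.886 1.419 0.903
endloop
endfacet
facet normal -0.843 -0.537 -0.007
outer loop
vertex 0.253 1.626 -0.634
vertex 0.685 0.949 -0.736
vertex 0.513 1.21 0.01
endloop
endfacet
facet normal -0.915 0.047 0.400
outer loop
vertex 0.253 1.626 -0.634
vertex 0.513 1.21 0.01
vertex 0.553 2.019 0.007
endloop
endfacet
facet normal -0.787 0.617 -0.010
outer loop
vertex 0.253 1.626 -0.634
vertex 0.553 2.019 0.007
vertex 0.749 2.257 -0.741
endloop
endfacet
facet normal -0.636 0.387 -0.668
outer loop
vertex 0.253 1.626 -0.634
vertex 0.749 2.257 -0.741
vertex 0.83 1.596 -1.201
endloop
endfacet
facet normal -0.671 -0.328 -0.665
outer loop
vertex 0.253 1.626 -0.634
vertex 0.83 1.596 -1.201
vertex 0.685 0.949 -0.736
endloop
endfacet
facet normal -0.416 0.024 0.909
outer loop
vertex 0.553 2.019 0.007
vertex 0.513 1.21 0.01
vertex 1.17 1.584 0.301
endloop
endfacet
facet normal -0.300 -0.920 0.253
outer loop
vertex 0.513 1.21 0.01
vertex 0.685 0.949 -0.736
vertex 1.251 0.923 -0.159
endloop
endfacet
facet normal -0.021 -0.580 -0.814
outer loop
vertex 0.685 0.949 -0.736
vertex 0.83 1.596 -1.201
vertex 1.447 1.161 -0.907
endloop
endfacet
facet normal 0.036 0.574 -0.818
outer loop
vertex 0.83 1.596 -1.201
vertex 0.749 2.257 -0.741
vertex 1.487 1.97 -0.91
endloop
endfacet
facet normal -0.208 0.947 0.247
outer loop
vertex 0.749 2.257 -0.741
vertex 0.553 2.019 0.007
vertex 1.315 2.231 -0.164
endloop
endfacet
facet normal 0.636 -0.387 0.668
outer loop
vertex 1.747 1.554 -0.266
vertex 1.17 1.584 0.301
vertex 1.251 0.923 -0.159
endloop
endfacet
facet normal 0.787 -0.617 0.010
outer loop
vertex 1.747 1.554 -0.266
vertex 1.251 0.923 -0.159
vertex 1.447 1.161 -0.907
endloop
endfacet
facet normal 0.915 -0.047 -0.400
outer loop
vertex 1.747 1.554 -0.266
vertex 1.447 1.161 -0.907
vertex 1.487 1.97 -0.91
endloop
endfacet
facet normal 0.843 0.537 0.007
outer loop
vertex 1.747 1.554 -0.266
vertex 1.487 1.97 -0.91
vertex 1.315 2.231 -0.164
endloop
endfacet
facet normal 0.671 0.328 0.665
outer loop
vertex 1.747 1.554 -0.266
vertex 1.315 2.231 -0.164
vertex 1.17 1.584 0.301
endloop
endfacet
facet normal -0.036 -0.574 0.818
outer loop
vertex 1.251 0.923 -0.159
vertex 1.17 1.584 0.301
vertex 0.513 1.21 0.01
endloop
endfacet
facet normal 0.208 -0.947 -0.247
outer loop
vertex 1.447 1.161 -0.907
vertex 1.251 0.923 -0.159
vertex 0.685 0.949 -0.736
endloop
endfacet
facet normal 0.416 -0.024 -0.909
outer loop
vertex 1.487 1.97 -0.91
vertex 1.447 1.161 -0.907
vertex 0.83 1.596 -1.201
endloop
endfacet
facet normal 0.300 0.920 -0.253
outer loop
vertex 1.315 2.231 -0.164
vertex 1.487 1.97 -0.91
vertex 0.749 2.257 -0.741
endloop
endfacet
facet normal 0.021 0.580 0.814
outer loop
vertex 1.17 1.584 0.301
vertex 1.315 2.231 -0.164
vertex 0.553 2.019 0.007
endloop
endfacet

endsolid


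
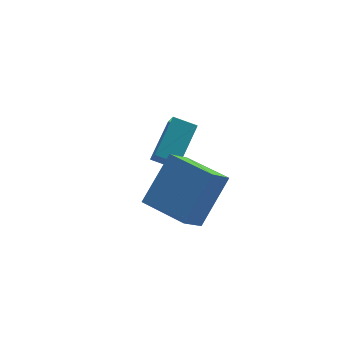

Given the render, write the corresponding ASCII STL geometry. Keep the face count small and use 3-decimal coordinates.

solid 
facet normal -0.646 -0.242 -0.724
outer loop
vertex -0.25 -3.636 -2.053
vertex -0.861 -1.943 -2.073
vertex 0.591 -3.342 -2.901
endloop
endfacet
facet normal 0.340 -0.940 0.011
outer loop
vertex 1.941 -2.837 -1.387
vertex -0.25 -3.636 -2.053
vertex 0.591 -3.342 -2.901
endloop
endfacet
facet normal -0.646 -0.242 -0.724
outer loop
vertex 0.591 -3.342 -2.901
vertex -0.861 -1.943 -2.073
vertex -0.02 -1.649 -2.921
endloop
endfacet
facet normal 0.684 0.239 -0.689
outer loop
vertex -0.02 -1.649 -2.921
vertex 1.941 -2.837 -1.387
vertex 0.591 -3.342 -2.901
endloop
endfacet
facet normal -0.684 -0.239 0.689
outer loop
vertex -0.25 -3.636 -2.053
vertex 0.489 -1.438 -0.559
vertex -0.861 -1.943 -2.073
endloop
endfacet
facet normal 0.340 -0.940 0.011
outer loop
vertex 1.1 -3.131 -0.539
vertex -0.25 -3.636 -2.053
vertex 1.941 -2.837 -1.387
endloop
endfacet
facet normal -0.684 -0.239 0.689
outer loop
vertex 1.1 -3.131 -0.539
vertex 0.489 -1.438 -0.559
vertex -0.25 -3.636 -2.053
endloop
endfacet
facet normal -0.340 0.940 -0.011
outer loop
vertex -0.861 -1.943 -2.073
vertex 0.489 -1.438 -0.559
vertex -0.02 -1.649 -2.921
endloop
endfacet
facet normal 0.684 0.239 -0.689
outer loop
vertex 1.33 -1.144 -1.407
vertex 1.941 -2.837 -1.387
vertex -0.02 -1.649 -2.921
endloop
endfacet
facet normal -0.340 0.940 -0.011
outer loop
vertex -0.02 -1.649 -2.921
vertex 0.489 -1.438 -0.559
vertex 1.33 -1.144 -1.407
endloop
endfacet
facet normal 0.646 0.242 0.724
outer loop
vertex 1.33 -1.144 -1.407
vertex 1.1 -3.131 -0.539
vertex 1.941 -2.837 -1.387
endloop
endfacet
facet normal 0.646 0.242 0.724
outer loop
vertex 0.489 -1.438 -0.559
vertex 1.1 -3.131 -0.539
vertex 1.33 -1.144 -1.407
endloop
endfacet
facet normal -0.695 0.628 0.350
outer loop
vertex 1.05 0.567 -2.539
vertex 2.291 1.472 -1.7
vertex 1.163 1.113 -3.295
endloop
endfacet
facet normal -0.709 -0.517 -0.479
outer loop
vertex 1.809 0.528 -3.62
vertex 1.05 0.567 -2.539
vertex 1.163 1.113 -3.295
endloop
endfacet
facet normal -0.694 0.629 0.350
outer loop
vertex 1.163 1.113 -3.295
vertex 2.291 1.472 -1.7
vertex 2.405 2.018 -2.456
endloop
endfacet
facet normal 0.121 0.581 -0.805
outer loop
vertex 2.405 2.018 -2.456
vertex 1.809 0.528 -3.62
vertex 1.163 1.113 -3.295
endloop
endfacet
facet normal -0.121 -0.581 0.805
outer loop
vertex 1.05 0.567 -2.539
vertex 2.937 0.887 -2.025
vertex 2.291 1.472 -1.7
endloop
endfacet
facet normal -0.710 -0.516 -0.480
outer loop
vertex 1.695 -0.018 -2.864
vertex 1.05 0.567 -2.539
vertex 1.809 0.528 -3.62
endloop
endfacet
facet normal -0.121 -0.581 0.805
outer loop
vertex 1.695 -0.018 -2.864
vertex 2.937 0.887 -2.025
vertex 1.05 0.567 -2.539
endloop
endfacet
facet normal 0.709 0.516 0.480
outer loop
vertex 2.291 1.472 -1.7
vertex 2.937 0.887 -2.025
vertex 2.405 2.018 -2.456
endloop
endfacet
facet normal 0.121 0.581 -0.805
outer loop
vertex 3.05 1.433 -2.781
vertex 1.809 0.528 -3.62
vertex 2.405 2.018 -2.456
endloop
endfacet
facet normal 0.710 0.516 0.479
outer loop
vertex 2.405 2.018 -2.456
vertex 2.937 0.887 -2.025
vertex 3.05 1.433 -2.781
endloop
endfacet
facet normal 0.695 -0.629 -0.349
outer loop
vertex 3.05 1.433 -2.781
vertex 1.695 -0.018 -2.864
vertex 1.809 0.528 -3.62
endloop
endfacet
facet normal 0.695 -0.629 -0.350
outer loop
vertex 2.937 0.887 -2.025
vertex 1.695 -0.018 -2.864
vertex 3.05 1.433 -2.781
endloop
endfacet

endsolid


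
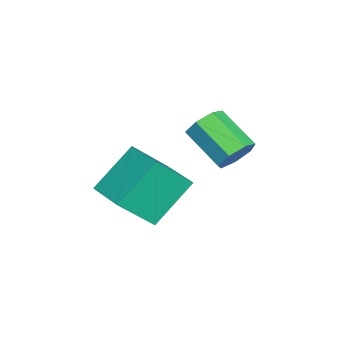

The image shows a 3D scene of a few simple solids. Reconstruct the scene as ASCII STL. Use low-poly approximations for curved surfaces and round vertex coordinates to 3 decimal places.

solid 
facet normal -0.815 -0.573 -0.090
outer loop
vertex 1.797 -1.758 3.461
vertex 1.205 -0.713 2.162
vertex 2.687 -2.826 2.196
endloop
endfacet
facet normal 0.335 -0.591 0.734
outer loop
vertex 3.795 -2.047 2.318
vertex 1.797 -1.758 3.461
vertex 2.687 -2.826 2.196
endloop
endfacet
facet normal -0.815 -0.573 -0.090
outer loop
vertex 2.687 -2.826 2.196
vertex 1.205 -0.713 2.162
vertex 2.095 -1.781 0.897
endloop
endfacet
facet normal 0.474 -0.568 -0.673
outer loop
vertex 2.095 -1.781 0.897
vertex 3.795 -2.047 2.318
vertex 2.687 -2.826 2.196
endloop
endfacet
facet normal -0.474 0.568 0.673
outer loop
vertex 1.797 -1.758 3.461
vertex 2.313 0.066 2.284
vertex 1.205 -0.713 2.162
endloop
endfacet
facet normal 0.335 -0.591 0.734
outer loop
vertex 2.905 -0.979 3.583
vertex 1.797 -1.758 3.461
vertex 3.795 -2.047 2.318
endloop
endfacet
facet normal -0.474 0.568 0.673
outer loop
vertex 2.905 -0.979 3.583
vertex 2.313 0.066 2.284
vertex 1.797 -1.758 3.461
endloop
endfacet
facet normal -0.335 0.591 -0.734
outer loop
vertex 1.205 -0.713 2.162
vertex 2.313 0.066 2.284
vertex 2.095 -1.781 0.897
endloop
endfacet
facet normal 0.474 -0.568 -0.673
outer loop
vertex 3.203 -1.002 1.019
vertex 3.795 -2.047 2.318
vertex 2.095 -1.781 0.897
endloop
endfacet
facet normal -0.335 0.591 -0.734
outer loop
vertex 2.095 -1.781 0.897
vertex 2.313 0.066 2.284
vertex 3.203 -1.002 1.019
endloop
endfacet
facet normal 0.815 0.573 0.090
outer loop
vertex 3.203 -1.002 1.019
vertex 2.905 -0.979 3.583
vertex 3.795 -2.047 2.318
endloop
endfacet
facet normal 0.815 0.573 0.090
outer loop
vertex 2.313 0.066 2.284
vertex 2.905 -0.979 3.583
vertex 3.203 -1.002 1.019
endloop
endfacet
facet normal 0.591 0.630 -0.504
outer loop
vertex 0.925 1.073 2.529
vertex 0.354 1.287 2.127
vertex 0.596 1.564 2.757
endloop
endfacet
facet normal 0.617 0.049 0.785
outer loop
vertex 0.925 1.073 2.529
vertex 0.596 1.564 2.757
vertex -0.043 0.039 3.355
endloop
endfacet
facet normal 0.618 0.048 0.784
outer loop
vertex -0.043 0.039 3.355
vertex 0.596 1.564 2.757
vertex -0.372 0.53 3.584
endloop
endfacet
facet normal -0.591 -0.631 0.503
outer loop
vertex -0.043 0.039 3.355
vertex -0.372 0.53 3.584
vertex -0.614 0.253 2.953
endloop
endfacet
facet normal 0.590 0.630 -0.504
outer loop
vertex 0.596 1.564 2.757
vertex 0.354 1.287 2.127
vertex 0.085 1.846 2.511
endloop
endfacet
facet normal -0.020 0.636 0.771
outer loop
vertex 0.596 1.564 2.757
vertex 0.085 1.846 2.511
vertex -0.372 0.53 3.584
endloop
endfacet
facet normal -0.022 0.636 0.771
outer loop
vertex -0.372 0.53 3.584
vertex 0.085 1.846 2.511
vertex -0.883 0.812 3.337
endloop
endfacet
facet normal -0.591 -0.630 0.503
outer loop
vertex -0.372 0.53 3.584
vertex -0.883 0.812 3.337
vertex -0.614 0.253 2.953
endloop
endfacet
facet normal 0.591 0.630 -0.504
outer loop
vertex 0.085 1.846 2.511
vertex 0.354 1.287 2.127
vertex -0.223 1.707 1.976
endloop
endfacet
facet normal -0.644 0.744 0.177
outer loop
vertex 0.085 1.846 2.511
vertex -0.223 1.707 1.976
vertex -0.883 0.812 3.337
endloop
endfacet
facet normal -0.643 0.745 0.178
outer loop
vertex -0.883 0.812 3.337
vertex -0.223 1.707 1.976
vertex -1.192 0.673 2.802
endloop
endfacet
facet normal -0.590 -0.630 0.505
outer loop
vertex -0.883 0.812 3.337
vertex -1.192 0.673 2.802
vertex -0.614 0.253 2.953
endloop
endfacet
facet normal 0.591 0.631 -0.503
outer loop
vertex -0.223 1.707 1.976
vertex 0.354 1.287 2.127
vertex -0.097 1.252 1.554
endloop
endfacet
facet normal -0.782 0.293 -0.550
outer loop
vertex -0.223 1.707 1.976
vertex -0.097 1.252 1.554
vertex -1.192 0.673 2.802
endloop
endfacet
facet normal -0.782 0.292 -0.551
outer loop
vertex -1.192 0.673 2.802
vertex -0.097 1.252 1.554
vertex -1.065 0.218 2.38
endloop
endfacet
facet normal -0.590 -0.631 0.503
outer loop
vertex -1.192 0.673 2.802
vertex -1.065 0.218 2.38
vertex -0.614 0.253 2.953
endloop
endfacet
facet normal 0.591 0.630 -0.504
outer loop
vertex -0.097 1.252 1.554
vertex 0.354 1.287 2.127
vertex 0.369 0.823 1.564
endloop
endfacet
facet normal -0.331 -0.380 -0.864
outer loop
vertex -0.097 1.252 1.554
vertex 0.369 0.823 1.564
vertex -1.065 0.218 2.38
endloop
endfacet
facet normal -0.331 -0.380 -0.864
outer loop
vertex -1.065 0.218 2.38
vertex 0.369 0.823 1.564
vertex -0.599 -0.211 2.39
endloop
endfacet
facet normal -0.591 -0.630 0.504
outer loop
vertex -1.065 0.218 2.38
vertex -0.599 -0.211 2.39
vertex -0.614 0.253 2.953
endloop
endfacet
facet normal 0.591 0.630 -0.504
outer loop
vertex 0.369 0.823 1.564
vertex 0.354 1.287 2.127
vertex 0.824 0.743 1.998
endloop
endfacet
facet normal 0.368 -0.766 -0.527
outer loop
vertex 0.369 0.823 1.564
vertex 0.824 0.743 1.998
vertex -0.599 -0.211 2.39
endloop
endfacet
facet normal 0.369 -0.766 -0.526
outer loop
vertex -0.599 -0.211 2.39
vertex 0.824 0.743 1.998
vertex -0.144 -0.29 2.824
endloop
endfacet
facet normal -0.590 -0.631 0.504
outer loop
vertex -0.599 -0.211 2.39
vertex -0.144 -0.29 2.824
vertex -0.614 0.253 2.953
endloop
endfacet
facet normal 0.591 0.630 -0.504
outer loop
vertex 0.824 0.743 1.998
vertex 0.354 1.287 2.127
vertex 0.925 1.073 2.529
endloop
endfacet
facet normal 0.791 -0.576 0.207
outer loop
vertex 0.824 0.743 1.998
vertex 0.925 1.073 2.529
vertex -0.144 -0.29 2.824
endloop
endfacet
facet normal 0.791 -0.576 0.206
outer loop
vertex -0.144 -0.29 2.824
vertex 0.925 1.073 2.529
vertex -0.043 0.039 3.355
endloop
endfacet
facet normal -0.591 -0.631 0.503
outer loop
vertex -0.144 -0.29 2.824
vertex -0.043 0.039 3.355
vertex -0.614 0.253 2.953
endloop
endfacet

endsolid


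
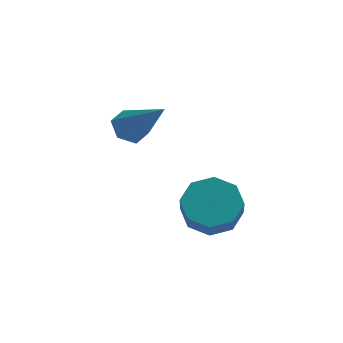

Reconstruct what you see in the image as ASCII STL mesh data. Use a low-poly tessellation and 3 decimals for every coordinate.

solid 
facet normal -0.679 0.307 -0.667
outer loop
vertex -1.131 1.993 -1.537
vertex -1.646 1.644 -1.174
vertex -1.494 2.329 -1.013
endloop
endfacet
facet normal 0.701 0.712 0.029
outer loop
vertex -1.131 1.993 -1.537
vertex -1.494 2.329 -1.013
vertex -0.174 0.976 0.274
endloop
endfacet
facet normal -0.678 0.307 -0.668
outer loop
vertex -1.494 2.329 -1.013
vertex -1.646 1.644 -1.174
vertex -2.009 1.979 -0.651
endloop
endfacet
facet normal 0.024 0.701 0.712
outer loop
vertex -1.494 2.329 -1.013
vertex -2.009 1.979 -0.651
vertex -0.174 0.976 0.274
endloop
endfacet
facet normal -0.678 0.307 -0.668
outer loop
vertex -2.009 1.979 -0.651
vertex -1.646 1.644 -1.174
vertex -2.161 1.294 -0.812
endloop
endfacet
facet normal -0.489 -0.095 0.867
outer loop
vertex -2.009 1.979 -0.651
vertex -2.161 1.294 -0.812
vertex -0.174 0.976 0.274
endloop
endfacet
facet normal -0.678 0.308 -0.667
outer loop
vertex -2.161 1.294 -0.812
vertex -1.646 1.644 -1.174
vertex -1.798 0.958 -1.336
endloop
endfacet
facet normal -0.327 -0.882 0.339
outer loop
vertex -2.161 1.294 -0.812
vertex -1.798 0.958 -1.336
vertex -0.174 0.976 0.274
endloop
endfacet
facet normal -0.678 0.308 -0.667
outer loop
vertex -1.798 0.958 -1.336
vertex -1.646 1.644 -1.174
vertex -1.283 1.308 -1.698
endloop
endfacet
facet normal 0.350 -0.871 -0.344
outer loop
vertex -1.798 0.958 -1.336
vertex -1.283 1.308 -1.698
vertex -0.174 0.976 0.274
endloop
endfacet
facet normal -0.679 0.307 -0.667
outer loop
vertex -1.283 1.308 -1.698
vertex -1.646 1.644 -1.174
vertex -1.131 1.993 -1.537
endloop
endfacet
facet normal 0.864 -0.075 -0.498
outer loop
vertex -1.283 1.308 -1.698
vertex -1.131 1.993 -1.537
vertex -0.174 0.976 0.274
endloop
endfacet
facet normal -0.237 0.651 -0.721
outer loop
vertex 2.633 -0.423 -3.834
vertex 1.837 -0.141 -3.318
vertex 2.781 0.153 -3.363
endloop
endfacet
facet normal 0.952 0.006 -0.307
outer loop
vertex 2.633 -0.423 -3.834
vertex 2.781 0.153 -3.363
vertex 2.96 -1.321 -2.838
endloop
endfacet
facet normal 0.952 0.006 -0.307
outer loop
vertex 2.96 -1.321 -2.838
vertex 2.781 0.153 -3.363
vertex 3.108 -0.746 -2.368
endloop
endfacet
facet normal 0.237 -0.651 0.721
outer loop
vertex 2.96 -1.321 -2.838
vertex 3.108 -0.746 -2.368
vertex 2.163 -1.039 -2.322
endloop
endfacet
facet normal -0.237 0.651 -0.721
outer loop
vertex 2.781 0.153 -3.363
vertex 1.837 -0.141 -3.318
vertex 2.376 0.556 -2.866
endloop
endfacet
facet normal 0.811 0.541 0.222
outer loop
vertex 2.781 0.153 -3.363
vertex 2.376 0.556 -2.866
vertex 3.108 -0.746 -2.368
endloop
endfacet
facet normal 0.811 0.541 0.223
outer loop
vertex 3.108 -0.746 -2.368
vertex 2.376 0.556 -2.866
vertex 2.702 -0.342 -1.871
endloop
endfacet
facet normal 0.237 -0.650 0.722
outer loop
vertex 3.108 -0.746 -2.368
vertex 2.702 -0.342 -1.871
vertex 2.163 -1.039 -2.322
endloop
endfacet
facet normal -0.236 0.651 -0.722
outer loop
vertex 2.376 0.556 -2.866
vertex 1.837 -0.141 -3.318
vertex 1.654 0.551 -2.634
endloop
endfacet
facet normal 0.194 0.759 0.621
outer loop
vertex 2.376 0.556 -2.866
vertex 1.654 0.551 -2.634
vertex 2.702 -0.342 -1.871
endloop
endfacet
facet normal 0.195 0.759 0.621
outer loop
vertex 2.702 -0.342 -1.871
vertex 1.654 0.551 -2.634
vertex 1.981 -0.347 -1.638
endloop
endfacet
facet normal 0.238 -0.651 0.721
outer loop
vertex 2.702 -0.342 -1.871
vertex 1.981 -0.347 -1.638
vertex 2.163 -1.039 -2.322
endloop
endfacet
facet normal -0.237 0.651 -0.722
outer loop
vertex 1.654 0.551 -2.634
vertex 1.837 -0.141 -3.318
vertex 1.04 0.141 -2.802
endloop
endfacet
facet normal -0.535 0.533 0.656
outer loop
vertex 1.654 0.551 -2.634
vertex 1.04 0.141 -2.802
vertex 1.981 -0.347 -1.638
endloop
endfacet
facet normal -0.535 0.533 0.656
outer loop
vertex 1.981 -0.347 -1.638
vertex 1.04 0.141 -2.802
vertex 1.367 -0.757 -1.806
endloop
endfacet
facet normal 0.237 -0.651 0.721
outer loop
vertex 1.981 -0.347 -1.638
vertex 1.367 -0.757 -1.806
vertex 2.163 -1.039 -2.322
endloop
endfacet
facet normal -0.237 0.651 -0.721
outer loop
vertex 1.04 0.141 -2.802
vertex 1.837 -0.141 -3.318
vertex 0.892 -0.434 -3.272
endloop
endfacet
facet normal -0.952 -0.006 0.307
outer loop
vertex 1.04 0.141 -2.802
vertex 0.892 -0.434 -3.272
vertex 1.367 -0.757 -1.806
endloop
endfacet
facet normal -0.952 -0.006 0.307
outer loop
vertex 1.367 -0.757 -1.806
vertex 0.892 -0.434 -3.272
vertex 1.219 -1.333 -2.277
endloop
endfacet
facet normal 0.237 -0.651 0.721
outer loop
vertex 1.367 -0.757 -1.806
vertex 1.219 -1.333 -2.277
vertex 2.163 -1.039 -2.322
endloop
endfacet
facet normal -0.237 0.650 -0.722
outer loop
vertex 0.892 -0.434 -3.272
vertex 1.837 -0.141 -3.318
vertex 1.298 -0.838 -3.769
endloop
endfacet
facet normal -0.811 -0.541 -0.222
outer loop
vertex 0.892 -0.434 -3.272
vertex 1.298 -0.838 -3.769
vertex 1.219 -1.333 -2.277
endloop
endfacet
facet normal -0.811 -0.541 -0.222
outer loop
vertex 1.219 -1.333 -2.277
vertex 1.298 -0.838 -3.769
vertex 1.624 -1.736 -2.774
endloop
endfacet
facet normal 0.237 -0.651 0.721
outer loop
vertex 1.219 -1.333 -2.277
vertex 1.624 -1.736 -2.774
vertex 2.163 -1.039 -2.322
endloop
endfacet
facet normal -0.238 0.651 -0.721
outer loop
vertex 1.298 -0.838 -3.769
vertex 1.837 -0.141 -3.318
vertex 2.019 -0.833 -4.002
endloop
endfacet
facet normal -0.195 -0.759 -0.621
outer loop
vertex 1.298 -0.838 -3.769
vertex 2.019 -0.833 -4.002
vertex 1.624 -1.736 -2.774
endloop
endfacet
facet normal -0.194 -0.759 -0.621
outer loop
vertex 1.624 -1.736 -2.774
vertex 2.019 -0.833 -4.002
vertex 2.346 -1.731 -3.006
endloop
endfacet
facet normal 0.236 -0.651 0.722
outer loop
vertex 1.624 -1.736 -2.774
vertex 2.346 -1.731 -3.006
vertex 2.163 -1.039 -2.322
endloop
endfacet
facet normal -0.237 0.651 -0.721
outer loop
vertex 2.019 -0.833 -4.002
vertex 1.837 -0.141 -3.318
vertex 2.633 -0.423 -3.834
endloop
endfacet
facet normal 0.535 -0.533 -0.656
outer loop
vertex 2.019 -0.833 -4.002
vertex 2.633 -0.423 -3.834
vertex 2.346 -1.731 -3.006
endloop
endfacet
facet normal 0.535 -0.533 -0.656
outer loop
vertex 2.346 -1.731 -3.006
vertex 2.633 -0.423 -3.834
vertex 2.96 -1.321 -2.838
endloop
endfacet
facet normal 0.237 -0.651 0.722
outer loop
vertex 2.346 -1.731 -3.006
vertex 2.96 -1.321 -2.838
vertex 2.163 -1.039 -2.322
endloop
endfacet

endsolid


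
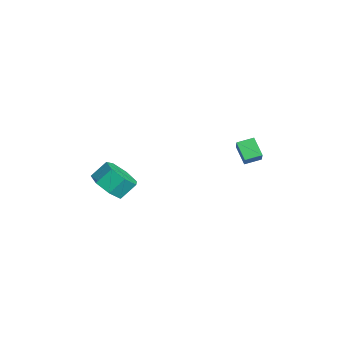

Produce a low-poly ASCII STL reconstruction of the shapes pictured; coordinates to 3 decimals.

solid 
facet normal -0.632 0.149 -0.761
outer loop
vertex 1.824 2.397 -0.931
vertex 1.794 3.255 -0.738
vertex 2.691 2.58 -1.615
endloop
endfacet
facet normal 0.034 -0.975 -0.218
outer loop
vertex 3.266 2.445 -0.922
vertex 1.824 2.397 -0.931
vertex 2.691 2.58 -1.615
endloop
endfacet
facet normal -0.631 0.150 -0.761
outer loop
vertex 2.691 2.58 -1.615
vertex 1.794 3.255 -0.738
vertex 2.662 3.438 -1.422
endloop
endfacet
facet normal 0.775 0.164 -0.611
outer loop
vertex 2.662 3.438 -1.422
vertex 3.266 2.445 -0.922
vertex 2.691 2.58 -1.615
endloop
endfacet
facet normal -0.775 -0.164 0.611
outer loop
vertex 1.824 2.397 -0.931
vertex 2.369 3.12 -0.045
vertex 1.794 3.255 -0.738
endloop
endfacet
facet normal 0.034 -0.975 -0.218
outer loop
vertex 2.398 2.262 -0.238
vertex 1.824 2.397 -0.931
vertex 3.266 2.445 -0.922
endloop
endfacet
facet normal -0.775 -0.163 0.610
outer loop
vertex 2.398 2.262 -0.238
vertex 2.369 3.12 -0.045
vertex 1.824 2.397 -0.931
endloop
endfacet
facet normal -0.034 0.975 0.218
outer loop
vertex 1.794 3.255 -0.738
vertex 2.369 3.12 -0.045
vertex 2.662 3.438 -1.422
endloop
endfacet
facet normal 0.775 0.164 -0.610
outer loop
vertex 3.236 3.303 -0.729
vertex 3.266 2.445 -0.922
vertex 2.662 3.438 -1.422
endloop
endfacet
facet normal -0.034 0.975 0.218
outer loop
vertex 2.662 3.438 -1.422
vertex 2.369 3.12 -0.045
vertex 3.236 3.303 -0.729
endloop
endfacet
facet normal 0.631 -0.149 0.761
outer loop
vertex 3.236 3.303 -0.729
vertex 2.398 2.262 -0.238
vertex 3.266 2.445 -0.922
endloop
endfacet
facet normal 0.632 -0.150 0.761
outer loop
vertex 2.369 3.12 -0.045
vertex 2.398 2.262 -0.238
vertex 3.236 3.303 -0.729
endloop
endfacet
facet normal 0.117 -0.707 -0.697
outer loop
vertex 2.313 -3.312 -3.395
vertex 1.546 -3.822 -3.007
vertex 1.532 -3.121 -3.72
endloop
endfacet
facet normal 0.419 0.672 -0.611
outer loop
vertex 2.313 -3.312 -3.395
vertex 1.532 -3.121 -3.72
vertex 2.182 -2.527 -2.621
endloop
endfacet
facet normal 0.417 0.673 -0.611
outer loop
vertex 2.182 -2.527 -2.621
vertex 1.532 -3.121 -3.72
vertex 1.4 -2.337 -2.946
endloop
endfacet
facet normal -0.118 0.707 0.697
outer loop
vertex 2.182 -2.527 -2.621
vertex 1.4 -2.337 -2.946
vertex 1.414 -3.038 -2.233
endloop
endfacet
facet normal 0.119 -0.707 -0.697
outer loop
vertex 1.532 -3.121 -3.72
vertex 1.546 -3.822 -3.007
vertex 0.761 -3.459 -3.509
endloop
endfacet
facet normal -0.443 0.591 -0.674
outer loop
vertex 1.532 -3.121 -3.72
vertex 0.761 -3.459 -3.509
vertex 1.4 -2.337 -2.946
endloop
endfacet
facet normal -0.443 0.591 -0.675
outer loop
vertex 1.4 -2.337 -2.946
vertex 0.761 -3.459 -3.509
vertex 0.629 -2.674 -2.735
endloop
endfacet
facet normal -0.118 0.707 0.697
outer loop
vertex 1.4 -2.337 -2.946
vertex 0.629 -2.674 -2.735
vertex 1.414 -3.038 -2.233
endloop
endfacet
facet normal 0.118 -0.708 -0.697
outer loop
vertex 0.761 -3.459 -3.509
vertex 1.546 -3.822 -3.007
vertex 0.581 -4.07 -2.919
endloop
endfacet
facet normal -0.971 0.064 -0.230
outer loop
vertex 0.761 -3.459 -3.509
vertex 0.581 -4.07 -2.919
vertex 0.629 -2.674 -2.735
endloop
endfacet
facet normal -0.971 0.064 -0.229
outer loop
vertex 0.629 -2.674 -2.735
vertex 0.581 -4.07 -2.919
vertex 0.45 -3.285 -2.145
endloop
endfacet
facet normal -0.118 0.707 0.697
outer loop
vertex 0.629 -2.674 -2.735
vertex 0.45 -3.285 -2.145
vertex 1.414 -3.038 -2.233
endloop
endfacet
facet normal 0.118 -0.707 -0.698
outer loop
vertex 0.581 -4.07 -2.919
vertex 1.546 -3.822 -3.007
vertex 1.127 -4.495 -2.396
endloop
endfacet
facet normal -0.768 -0.510 0.387
outer loop
vertex 0.581 -4.07 -2.919
vertex 1.127 -4.495 -2.396
vertex 0.45 -3.285 -2.145
endloop
endfacet
facet normal -0.768 -0.510 0.387
outer loop
vertex 0.45 -3.285 -2.145
vertex 1.127 -4.495 -2.396
vertex 0.996 -3.71 -1.622
endloop
endfacet
facet normal -0.118 0.707 0.697
outer loop
vertex 0.45 -3.285 -2.145
vertex 0.996 -3.71 -1.622
vertex 1.414 -3.038 -2.233
endloop
endfacet
facet normal 0.118 -0.707 -0.697
outer loop
vertex 1.127 -4.495 -2.396
vertex 1.546 -3.822 -3.007
vertex 1.989 -4.413 -2.333
endloop
endfacet
facet normal 0.015 -0.701 0.713
outer loop
vertex 1.127 -4.495 -2.396
vertex 1.989 -4.413 -2.333
vertex 0.996 -3.71 -1.622
endloop
endfacet
facet normal 0.015 -0.701 0.713
outer loop
vertex 0.996 -3.71 -1.622
vertex 1.989 -4.413 -2.333
vertex 1.858 -3.628 -1.559
endloop
endfacet
facet normal -0.118 0.707 0.697
outer loop
vertex 0.996 -3.71 -1.622
vertex 1.858 -3.628 -1.559
vertex 1.414 -3.038 -2.233
endloop
endfacet
facet normal 0.118 -0.707 -0.697
outer loop
vertex 1.989 -4.413 -2.333
vertex 1.546 -3.822 -3.007
vertex 2.517 -3.887 -2.777
endloop
endfacet
facet normal 0.785 -0.364 0.502
outer loop
vertex 1.989 -4.413 -2.333
vertex 2.517 -3.887 -2.777
vertex 1.858 -3.628 -1.559
endloop
endfacet
facet normal 0.785 -0.364 0.502
outer loop
vertex 1.858 -3.628 -1.559
vertex 2.517 -3.887 -2.777
vertex 2.386 -3.102 -2.003
endloop
endfacet
facet normal -0.118 0.707 0.697
outer loop
vertex 1.858 -3.628 -1.559
vertex 2.386 -3.102 -2.003
vertex 1.414 -3.038 -2.233
endloop
endfacet
facet normal 0.118 -0.707 -0.697
outer loop
vertex 2.517 -3.887 -2.777
vertex 1.546 -3.822 -3.007
vertex 2.313 -3.312 -3.395
endloop
endfacet
facet normal 0.965 0.248 -0.088
outer loop
vertex 2.517 -3.887 -2.777
vertex 2.313 -3.312 -3.395
vertex 2.386 -3.102 -2.003
endloop
endfacet
facet normal 0.965 0.248 -0.088
outer loop
vertex 2.386 -3.102 -2.003
vertex 2.313 -3.312 -3.395
vertex 2.182 -2.527 -2.621
endloop
endfacet
facet normal -0.118 0.707 0.697
outer loop
vertex 2.386 -3.102 -2.003
vertex 2.182 -2.527 -2.621
vertex 1.414 -3.038 -2.233
endloop
endfacet

endsolid


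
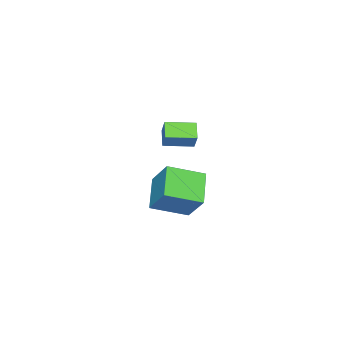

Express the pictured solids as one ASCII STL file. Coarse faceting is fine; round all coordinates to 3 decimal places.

solid 
facet normal -0.617 0.713 -0.334
outer loop
vertex -4.576 -3.421 -2.894
vertex -3.962 -2.219 -1.459
vertex -3.101 -2.717 -4.115
endloop
endfacet
facet normal -0.312 -0.610 -0.728
outer loop
vertex -1.818 -4.201 -3.421
vertex -4.576 -3.421 -2.894
vertex -3.101 -2.717 -4.115
endloop
endfacet
facet normal -0.617 0.713 -0.334
outer loop
vertex -3.101 -2.717 -4.115
vertex -3.962 -2.219 -1.459
vertex -2.487 -1.515 -2.68
endloop
endfacet
facet normal 0.723 0.345 -0.598
outer loop
vertex -2.487 -1.515 -2.68
vertex -1.818 -4.201 -3.421
vertex -3.101 -2.717 -4.115
endloop
endfacet
facet normal -0.723 -0.345 0.598
outer loop
vertex -4.576 -3.421 -2.894
vertex -2.679 -3.703 -0.765
vertex -3.962 -2.219 -1.459
endloop
endfacet
facet normal -0.312 -0.610 -0.728
outer loop
vertex -3.293 -4.905 -2.2
vertex -4.576 -3.421 -2.894
vertex -1.818 -4.201 -3.421
endloop
endfacet
facet normal -0.723 -0.345 0.598
outer loop
vertex -3.293 -4.905 -2.2
vertex -2.679 -3.703 -0.765
vertex -4.576 -3.421 -2.894
endloop
endfacet
facet normal 0.312 0.610 0.728
outer loop
vertex -3.962 -2.219 -1.459
vertex -2.679 -3.703 -0.765
vertex -2.487 -1.515 -2.68
endloop
endfacet
facet normal 0.723 0.345 -0.598
outer loop
vertex -1.204 -2.999 -1.986
vertex -1.818 -4.201 -3.421
vertex -2.487 -1.515 -2.68
endloop
endfacet
facet normal 0.312 0.610 0.728
outer loop
vertex -2.487 -1.515 -2.68
vertex -2.679 -3.703 -0.765
vertex -1.204 -2.999 -1.986
endloop
endfacet
facet normal 0.617 -0.713 0.334
outer loop
vertex -1.204 -2.999 -1.986
vertex -3.293 -4.905 -2.2
vertex -1.818 -4.201 -3.421
endloop
endfacet
facet normal 0.617 -0.713 0.334
outer loop
vertex -2.679 -3.703 -0.765
vertex -3.293 -4.905 -2.2
vertex -1.204 -2.999 -1.986
endloop
endfacet
facet normal -0.587 0.805 -0.082
outer loop
vertex -0.542 -1.016 2.993
vertex -0.059 -0.58 3.817
vertex 0.144 -0.58 2.361
endloop
endfacet
facet normal -0.460 -0.415 -0.785
outer loop
vertex 1.019 -1.78 2.483
vertex -0.542 -1.016 2.993
vertex 0.144 -0.58 2.361
endloop
endfacet
facet normal -0.587 0.805 -0.082
outer loop
vertex 0.144 -0.58 2.361
vertex -0.059 -0.58 3.817
vertex 0.627 -0.144 3.185
endloop
endfacet
facet normal 0.666 0.423 -0.614
outer loop
vertex 0.627 -0.144 3.185
vertex 1.019 -1.78 2.483
vertex 0.144 -0.58 2.361
endloop
endfacet
facet normal -0.666 -0.423 0.614
outer loop
vertex -0.542 -1.016 2.993
vertex 0.816 -1.78 3.939
vertex -0.059 -0.58 3.817
endloop
endfacet
facet normal -0.460 -0.415 -0.785
outer loop
vertex 0.333 -2.216 3.115
vertex -0.542 -1.016 2.993
vertex 1.019 -1.78 2.483
endloop
endfacet
facet normal -0.666 -0.423 0.614
outer loop
vertex 0.333 -2.216 3.115
vertex 0.816 -1.78 3.939
vertex -0.542 -1.016 2.993
endloop
endfacet
facet normal 0.460 0.415 0.785
outer loop
vertex -0.059 -0.58 3.817
vertex 0.816 -1.78 3.939
vertex 0.627 -0.144 3.185
endloop
endfacet
facet normal 0.666 0.423 -0.614
outer loop
vertex 1.502 -1.344 3.307
vertex 1.019 -1.78 2.483
vertex 0.627 -0.144 3.185
endloop
endfacet
facet normal 0.460 0.415 0.785
outer loop
vertex 0.627 -0.144 3.185
vertex 0.816 -1.78 3.939
vertex 1.502 -1.344 3.307
endloop
endfacet
facet normal 0.587 -0.805 0.082
outer loop
vertex 1.502 -1.344 3.307
vertex 0.333 -2.216 3.115
vertex 1.019 -1.78 2.483
endloop
endfacet
facet normal 0.587 -0.805 0.082
outer loop
vertex 0.816 -1.78 3.939
vertex 0.333 -2.216 3.115
vertex 1.502 -1.344 3.307
endloop
endfacet

endsolid
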